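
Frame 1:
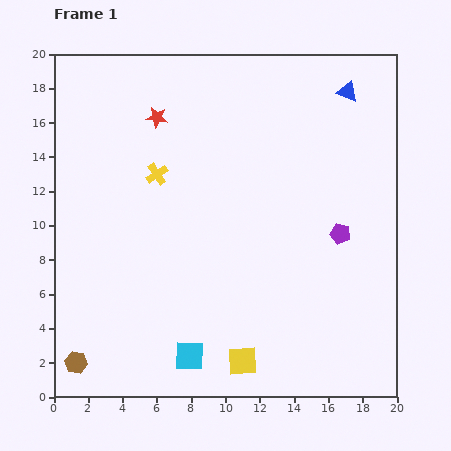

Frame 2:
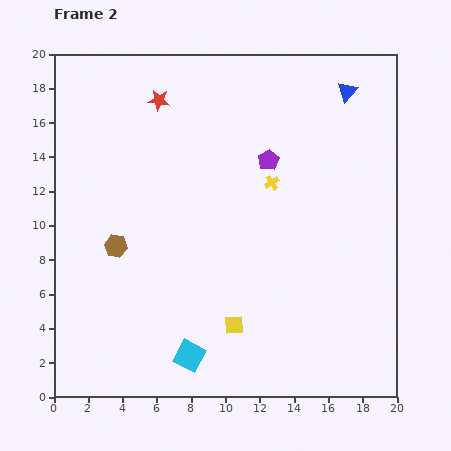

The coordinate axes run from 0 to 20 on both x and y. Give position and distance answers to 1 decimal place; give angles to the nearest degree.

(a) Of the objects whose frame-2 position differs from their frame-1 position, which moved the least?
the red star

(moved 1.0)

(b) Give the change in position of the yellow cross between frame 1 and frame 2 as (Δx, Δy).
(6.7, -0.5)

The yellow cross was at (6.0, 13.0) in frame 1 and (12.7, 12.5) in frame 2.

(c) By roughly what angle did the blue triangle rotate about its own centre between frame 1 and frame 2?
51° clockwise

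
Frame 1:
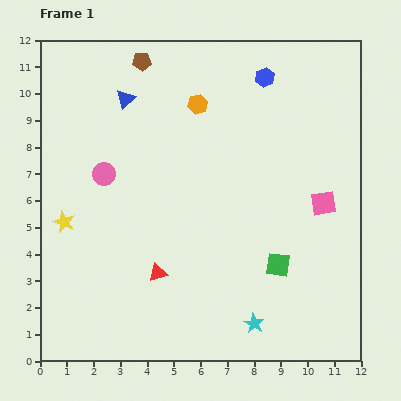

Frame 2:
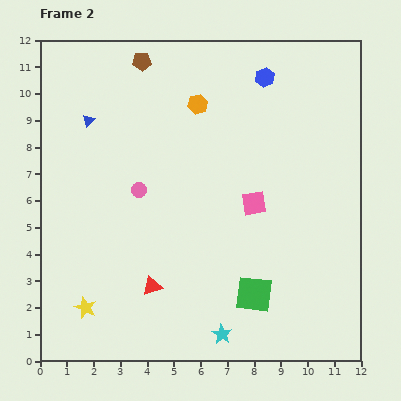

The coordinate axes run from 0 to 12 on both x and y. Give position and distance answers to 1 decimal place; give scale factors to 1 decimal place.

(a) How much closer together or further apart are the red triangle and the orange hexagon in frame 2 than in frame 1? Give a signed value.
+0.5

Distance in frame 1: 6.5. Distance in frame 2: 7.0.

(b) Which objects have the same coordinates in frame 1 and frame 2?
the brown pentagon, the orange hexagon, the blue hexagon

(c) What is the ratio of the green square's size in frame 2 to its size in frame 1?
1.5×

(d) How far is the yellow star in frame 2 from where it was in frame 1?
3.3

The yellow star moved from (0.9, 5.2) to (1.7, 2.0), a distance of √(0.8² + 3.2²) ≈ 3.3.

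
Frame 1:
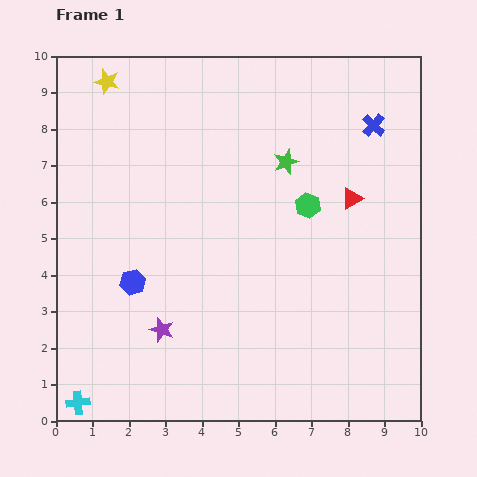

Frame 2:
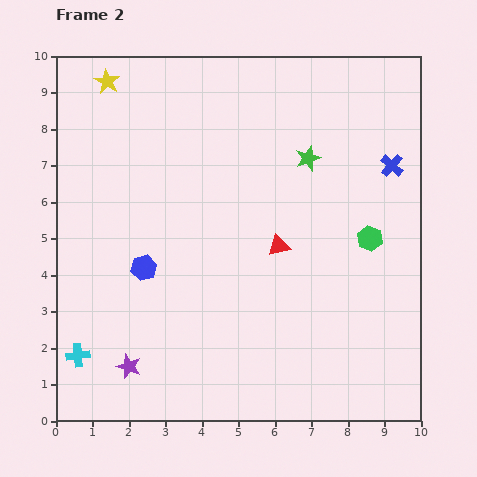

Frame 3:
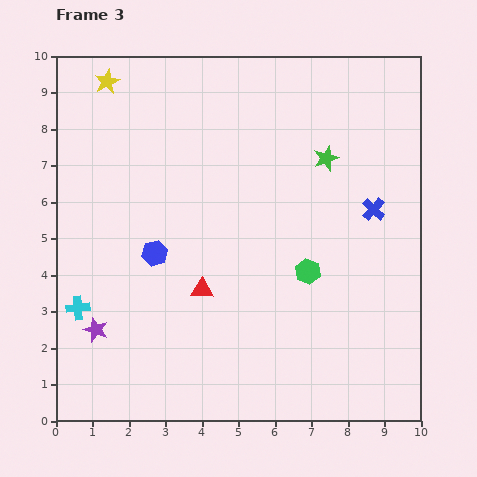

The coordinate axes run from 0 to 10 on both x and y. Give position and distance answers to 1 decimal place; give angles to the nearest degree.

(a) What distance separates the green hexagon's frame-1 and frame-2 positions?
1.9

The green hexagon moved from (6.9, 5.9) to (8.6, 5.0), a distance of √(1.7² + 0.9²) ≈ 1.9.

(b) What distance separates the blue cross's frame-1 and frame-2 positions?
1.2

The blue cross moved from (8.7, 8.1) to (9.2, 7.0), a distance of √(0.5² + 1.1²) ≈ 1.2.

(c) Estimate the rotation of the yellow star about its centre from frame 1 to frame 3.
31° clockwise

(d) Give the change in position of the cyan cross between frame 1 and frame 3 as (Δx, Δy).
(0.0, 2.6)

The cyan cross was at (0.6, 0.5) in frame 1 and (0.6, 3.1) in frame 3.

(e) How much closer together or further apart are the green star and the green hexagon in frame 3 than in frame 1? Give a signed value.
+1.8

Distance in frame 1: 1.3. Distance in frame 3: 3.1.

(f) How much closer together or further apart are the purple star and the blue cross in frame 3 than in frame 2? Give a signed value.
-0.8

Distance in frame 2: 9.1. Distance in frame 3: 8.3.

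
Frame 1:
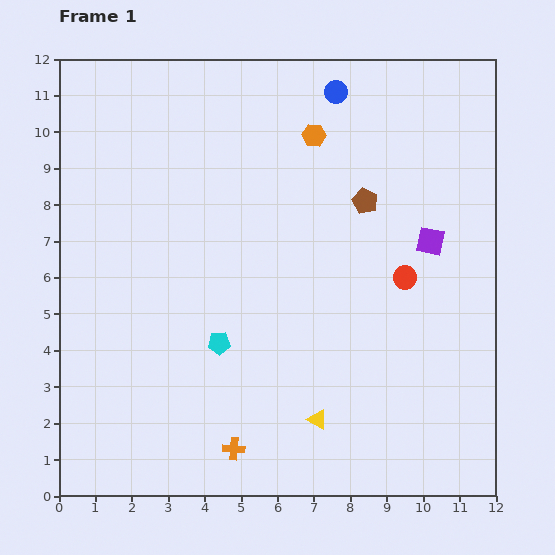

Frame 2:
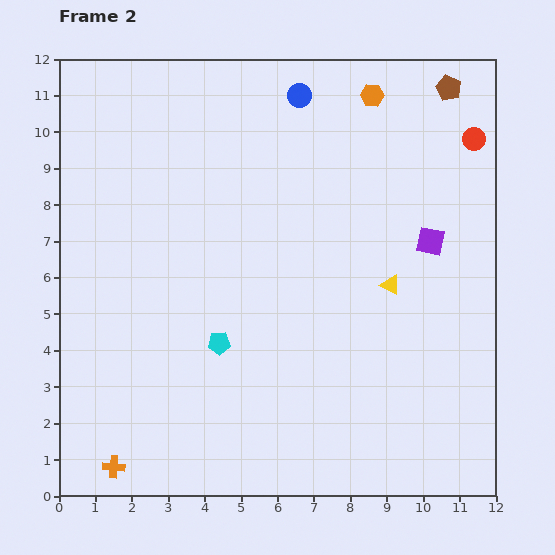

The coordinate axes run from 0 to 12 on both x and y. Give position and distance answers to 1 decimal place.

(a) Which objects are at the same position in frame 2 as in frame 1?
the purple square, the cyan pentagon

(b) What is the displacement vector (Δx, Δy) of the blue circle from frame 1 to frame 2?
(-1.0, -0.1)

The blue circle was at (7.6, 11.1) in frame 1 and (6.6, 11.0) in frame 2.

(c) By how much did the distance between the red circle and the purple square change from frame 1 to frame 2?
+1.8

Distance in frame 1: 1.2. Distance in frame 2: 3.0.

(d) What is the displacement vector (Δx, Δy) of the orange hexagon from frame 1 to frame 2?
(1.6, 1.1)

The orange hexagon was at (7.0, 9.9) in frame 1 and (8.6, 11.0) in frame 2.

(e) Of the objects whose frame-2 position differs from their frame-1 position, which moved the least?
the blue circle

(moved 1.0)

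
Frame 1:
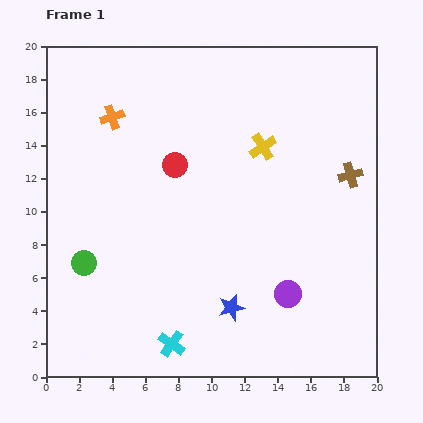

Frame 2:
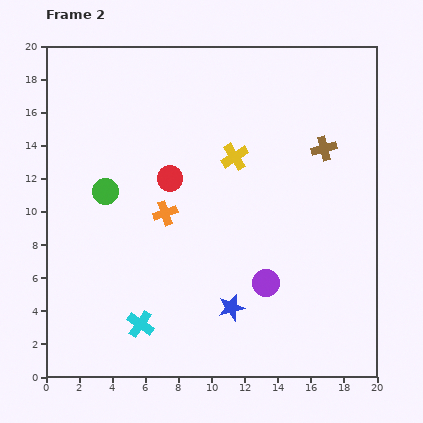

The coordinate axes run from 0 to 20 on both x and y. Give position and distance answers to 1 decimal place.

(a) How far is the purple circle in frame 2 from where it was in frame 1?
1.5

The purple circle moved from (14.6, 5.0) to (13.3, 5.7), a distance of √(1.3² + 0.7²) ≈ 1.5.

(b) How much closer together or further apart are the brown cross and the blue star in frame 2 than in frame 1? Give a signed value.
+0.3

Distance in frame 1: 10.8. Distance in frame 2: 11.1.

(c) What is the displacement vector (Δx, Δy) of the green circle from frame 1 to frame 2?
(1.3, 4.3)

The green circle was at (2.3, 6.9) in frame 1 and (3.6, 11.2) in frame 2.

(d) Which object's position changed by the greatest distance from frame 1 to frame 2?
the orange cross

(moved 6.6; next 4.5)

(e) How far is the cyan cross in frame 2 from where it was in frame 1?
2.2

The cyan cross moved from (7.6, 2.0) to (5.7, 3.2), a distance of √(1.9² + 1.2²) ≈ 2.2.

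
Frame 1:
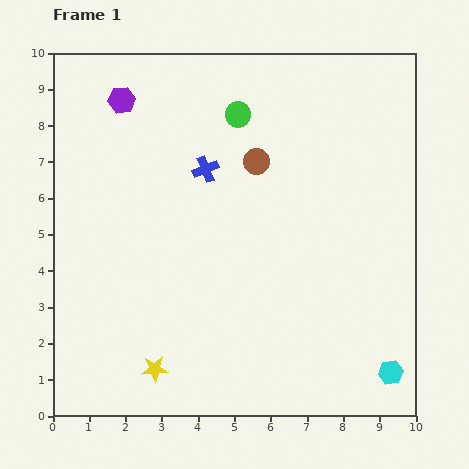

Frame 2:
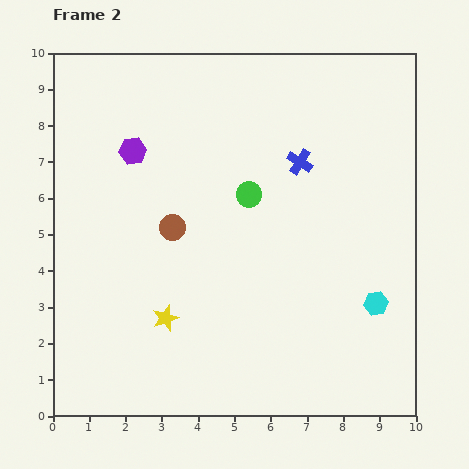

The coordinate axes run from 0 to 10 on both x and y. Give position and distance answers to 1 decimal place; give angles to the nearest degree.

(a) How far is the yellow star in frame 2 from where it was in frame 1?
1.4

The yellow star moved from (2.8, 1.3) to (3.1, 2.7), a distance of √(0.3² + 1.4²) ≈ 1.4.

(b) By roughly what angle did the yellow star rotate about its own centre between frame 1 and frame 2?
17° counter-clockwise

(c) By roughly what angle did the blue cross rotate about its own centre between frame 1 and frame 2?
36° counter-clockwise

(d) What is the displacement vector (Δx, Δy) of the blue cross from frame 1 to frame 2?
(2.6, 0.2)

The blue cross was at (4.2, 6.8) in frame 1 and (6.8, 7.0) in frame 2.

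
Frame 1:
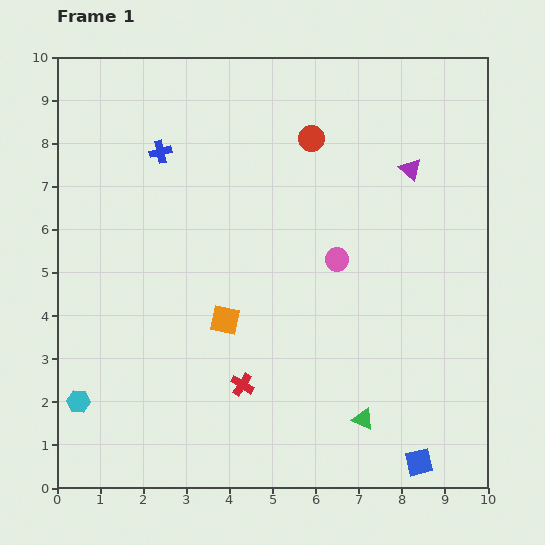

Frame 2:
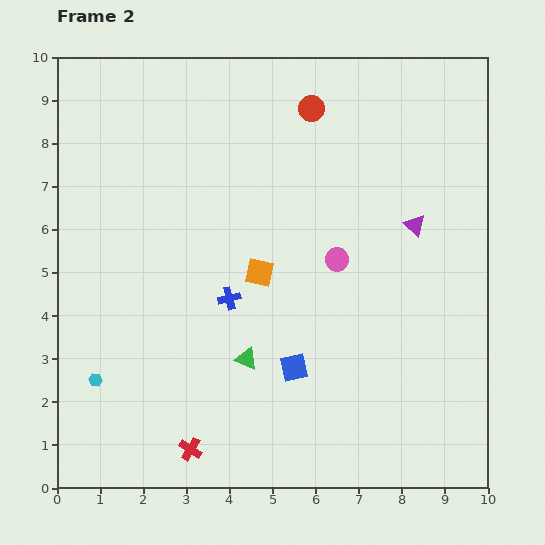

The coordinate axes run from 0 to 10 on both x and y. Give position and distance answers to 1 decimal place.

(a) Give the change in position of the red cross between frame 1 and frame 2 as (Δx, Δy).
(-1.2, -1.5)

The red cross was at (4.3, 2.4) in frame 1 and (3.1, 0.9) in frame 2.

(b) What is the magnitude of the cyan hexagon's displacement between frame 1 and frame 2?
0.6

The cyan hexagon moved from (0.5, 2.0) to (0.9, 2.5), a distance of √(0.4² + 0.5²) ≈ 0.6.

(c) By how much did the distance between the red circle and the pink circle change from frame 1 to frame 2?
+0.7

Distance in frame 1: 2.9. Distance in frame 2: 3.6.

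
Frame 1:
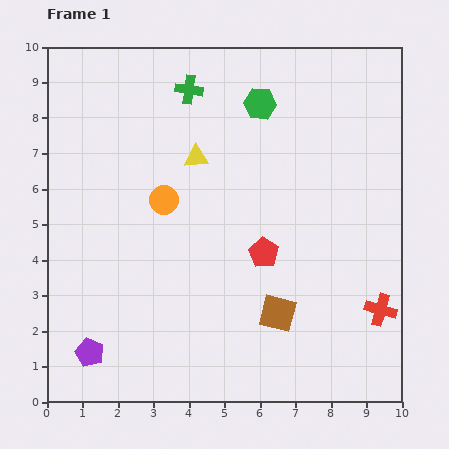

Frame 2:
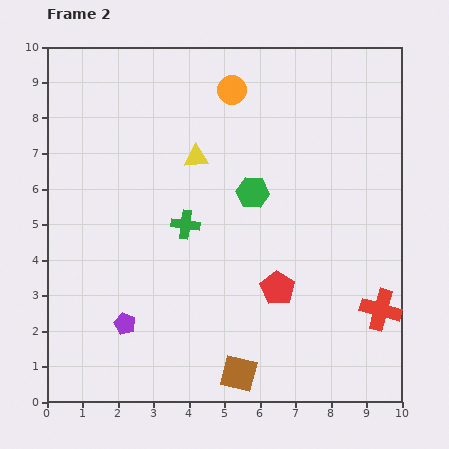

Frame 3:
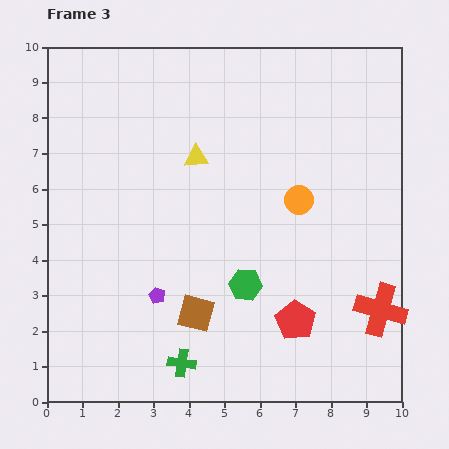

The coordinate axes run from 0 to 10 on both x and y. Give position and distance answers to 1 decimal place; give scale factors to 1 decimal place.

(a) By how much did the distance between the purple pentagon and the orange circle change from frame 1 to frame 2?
+2.4

Distance in frame 1: 4.8. Distance in frame 2: 7.2.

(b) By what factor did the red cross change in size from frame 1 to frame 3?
1.7×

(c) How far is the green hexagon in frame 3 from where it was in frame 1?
5.1

The green hexagon moved from (6.0, 8.4) to (5.6, 3.3), a distance of √(0.4² + 5.1²) ≈ 5.1.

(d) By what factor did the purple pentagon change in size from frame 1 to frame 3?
0.6×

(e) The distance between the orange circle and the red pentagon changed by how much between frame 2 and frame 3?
-2.3

Distance in frame 2: 5.7. Distance in frame 3: 3.4.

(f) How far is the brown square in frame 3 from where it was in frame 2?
2.1

The brown square moved from (5.4, 0.8) to (4.2, 2.5), a distance of √(1.2² + 1.7²) ≈ 2.1.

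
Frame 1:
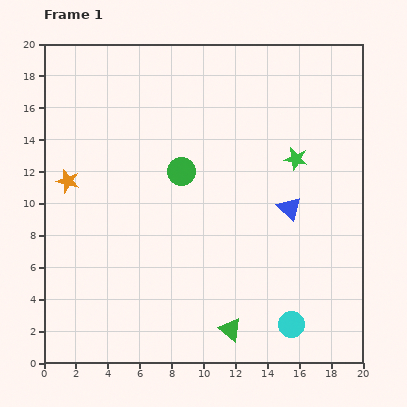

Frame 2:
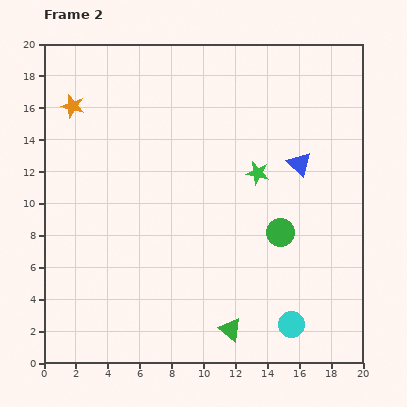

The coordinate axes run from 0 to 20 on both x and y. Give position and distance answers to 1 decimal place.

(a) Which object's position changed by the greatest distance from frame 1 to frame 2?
the green circle

(moved 7.3; next 4.7)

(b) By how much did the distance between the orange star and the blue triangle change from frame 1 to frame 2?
+0.6

Distance in frame 1: 14.0. Distance in frame 2: 14.6.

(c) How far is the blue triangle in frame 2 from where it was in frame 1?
2.9

The blue triangle moved from (15.4, 9.7) to (16.0, 12.5), a distance of √(0.6² + 2.8²) ≈ 2.9.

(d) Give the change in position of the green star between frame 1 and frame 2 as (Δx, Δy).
(-2.4, -0.9)

The green star was at (15.8, 12.8) in frame 1 and (13.4, 11.9) in frame 2.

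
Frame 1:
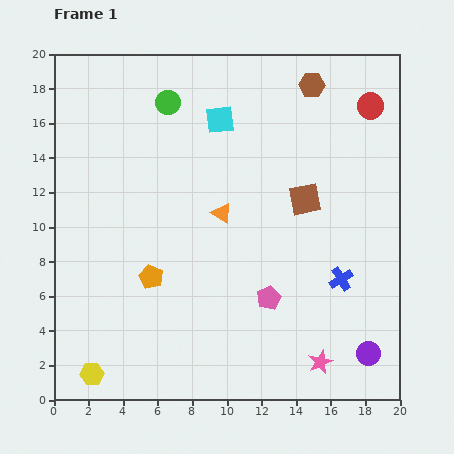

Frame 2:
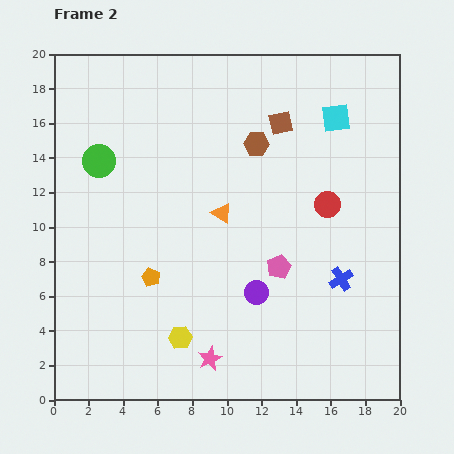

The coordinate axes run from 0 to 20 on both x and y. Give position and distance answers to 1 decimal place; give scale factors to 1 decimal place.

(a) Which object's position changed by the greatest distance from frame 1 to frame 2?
the purple circle

(moved 7.4; next 6.7)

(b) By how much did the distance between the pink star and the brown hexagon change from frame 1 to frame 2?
-3.3

Distance in frame 1: 16.0. Distance in frame 2: 12.7.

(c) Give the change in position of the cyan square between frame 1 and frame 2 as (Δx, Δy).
(6.7, 0.1)

The cyan square was at (9.6, 16.2) in frame 1 and (16.3, 16.3) in frame 2.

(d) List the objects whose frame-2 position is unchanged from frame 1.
the orange pentagon, the blue cross, the orange triangle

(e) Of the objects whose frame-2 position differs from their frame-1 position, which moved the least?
the pink pentagon

(moved 1.9)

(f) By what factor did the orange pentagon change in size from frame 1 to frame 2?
0.8×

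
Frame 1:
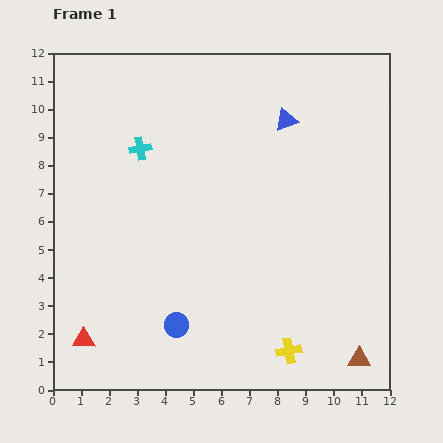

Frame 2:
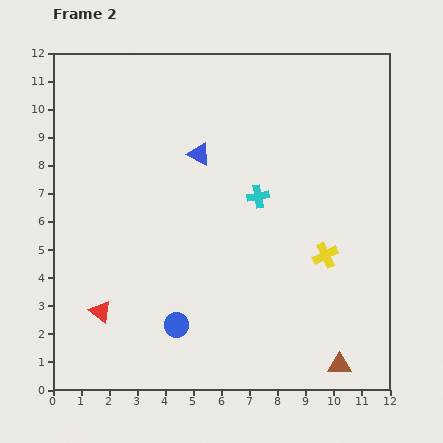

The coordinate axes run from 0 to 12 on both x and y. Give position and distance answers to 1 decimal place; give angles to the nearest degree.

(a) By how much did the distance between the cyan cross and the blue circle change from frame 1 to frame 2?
-1.0

Distance in frame 1: 6.4. Distance in frame 2: 5.4.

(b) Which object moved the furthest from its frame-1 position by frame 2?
the cyan cross

(moved 4.5; next 3.6)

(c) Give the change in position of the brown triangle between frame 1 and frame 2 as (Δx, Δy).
(-0.7, -0.2)

The brown triangle was at (10.9, 1.1) in frame 1 and (10.2, 0.9) in frame 2.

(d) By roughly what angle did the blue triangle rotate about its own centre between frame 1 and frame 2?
48° clockwise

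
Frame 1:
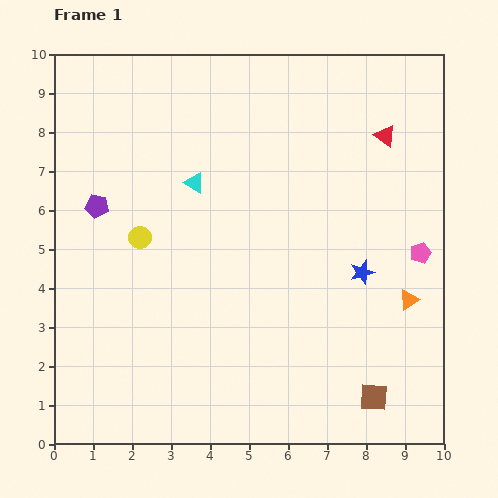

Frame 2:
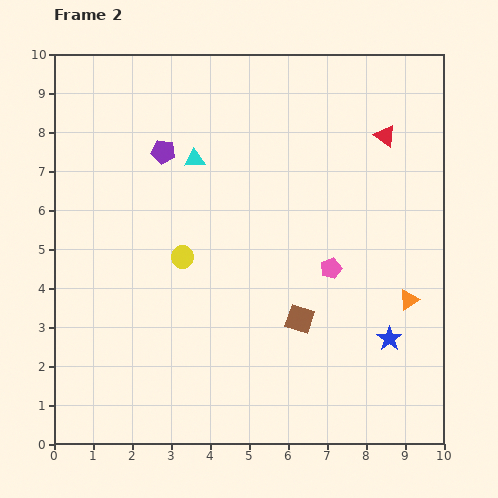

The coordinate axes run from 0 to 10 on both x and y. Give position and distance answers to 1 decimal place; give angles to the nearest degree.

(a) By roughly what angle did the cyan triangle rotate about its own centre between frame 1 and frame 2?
32° counter-clockwise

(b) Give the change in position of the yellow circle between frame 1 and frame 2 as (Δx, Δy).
(1.1, -0.5)

The yellow circle was at (2.2, 5.3) in frame 1 and (3.3, 4.8) in frame 2.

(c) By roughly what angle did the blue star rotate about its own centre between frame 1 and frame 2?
19° counter-clockwise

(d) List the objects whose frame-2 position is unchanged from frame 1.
the red triangle, the orange triangle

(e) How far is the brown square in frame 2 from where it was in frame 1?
2.8

The brown square moved from (8.2, 1.2) to (6.3, 3.2), a distance of √(1.9² + 2.0²) ≈ 2.8.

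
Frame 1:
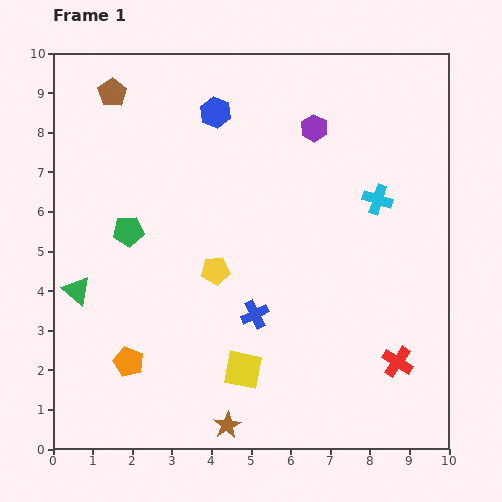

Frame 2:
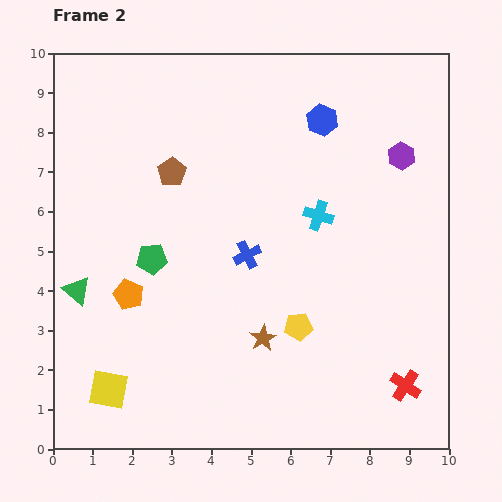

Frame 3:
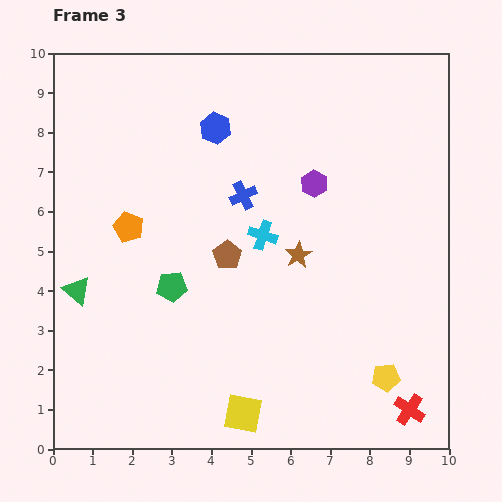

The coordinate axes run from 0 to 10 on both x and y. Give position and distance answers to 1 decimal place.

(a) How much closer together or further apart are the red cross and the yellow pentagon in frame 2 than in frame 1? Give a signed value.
-2.0

Distance in frame 1: 5.1. Distance in frame 2: 3.1.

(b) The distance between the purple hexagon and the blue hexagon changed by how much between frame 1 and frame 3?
+0.4

Distance in frame 1: 2.5. Distance in frame 3: 2.9.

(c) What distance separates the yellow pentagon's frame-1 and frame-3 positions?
5.1

The yellow pentagon moved from (4.1, 4.5) to (8.4, 1.8), a distance of √(4.3² + 2.7²) ≈ 5.1.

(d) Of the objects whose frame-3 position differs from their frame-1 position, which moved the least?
the blue hexagon

(moved 0.4)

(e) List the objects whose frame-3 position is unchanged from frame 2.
the green triangle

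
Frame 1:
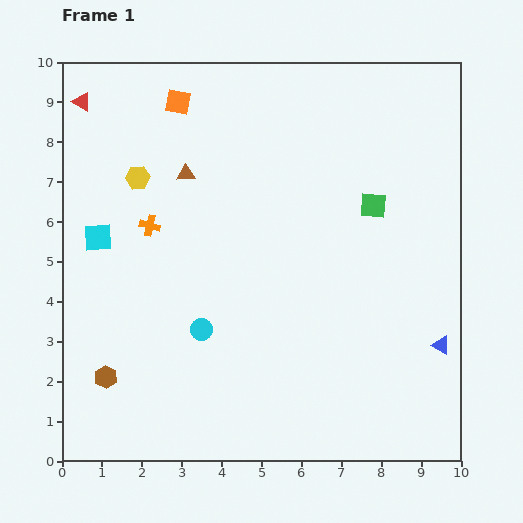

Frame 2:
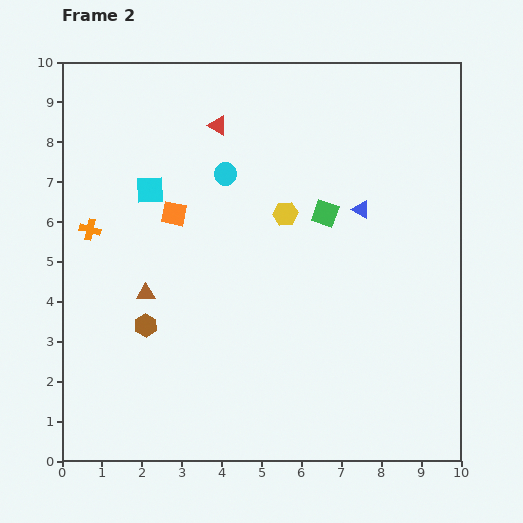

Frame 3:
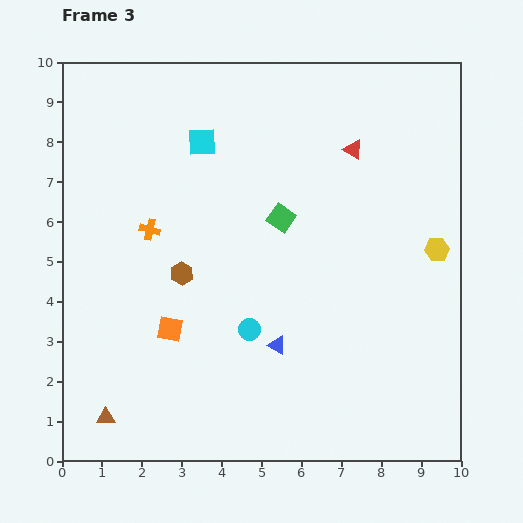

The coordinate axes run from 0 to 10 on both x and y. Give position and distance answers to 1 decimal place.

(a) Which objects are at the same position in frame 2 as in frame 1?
none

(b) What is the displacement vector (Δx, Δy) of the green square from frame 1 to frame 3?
(-2.3, -0.3)

The green square was at (7.8, 6.4) in frame 1 and (5.5, 6.1) in frame 3.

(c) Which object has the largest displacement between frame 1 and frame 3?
the yellow hexagon

(moved 7.7; next 6.9)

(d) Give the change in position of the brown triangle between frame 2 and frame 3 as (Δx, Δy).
(-1.0, -3.1)

The brown triangle was at (2.1, 4.2) in frame 2 and (1.1, 1.1) in frame 3.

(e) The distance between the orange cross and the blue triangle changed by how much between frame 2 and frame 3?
-2.5

Distance in frame 2: 6.8. Distance in frame 3: 4.3.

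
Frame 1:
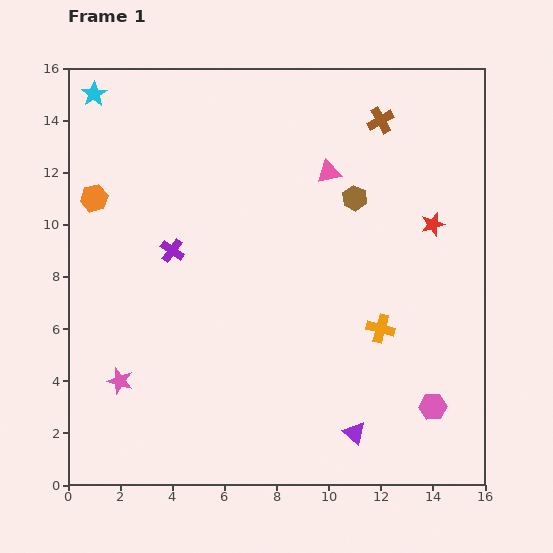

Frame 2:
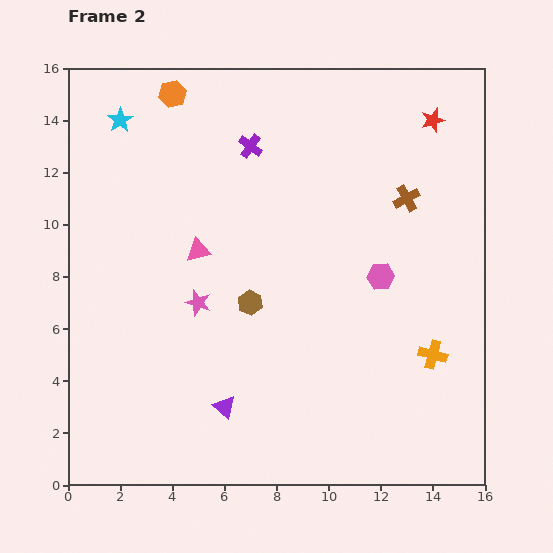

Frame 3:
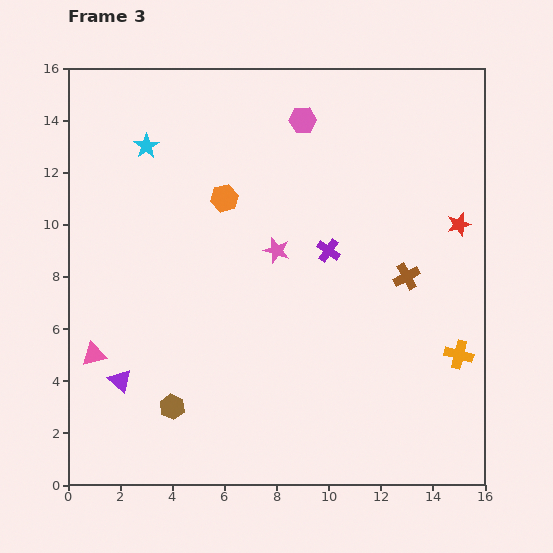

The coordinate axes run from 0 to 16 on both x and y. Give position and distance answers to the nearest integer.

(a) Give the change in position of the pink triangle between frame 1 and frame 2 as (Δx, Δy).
(-5, -3)

The pink triangle was at (10, 12) in frame 1 and (5, 9) in frame 2.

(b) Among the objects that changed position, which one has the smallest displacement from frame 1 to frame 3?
the red star

(moved 1)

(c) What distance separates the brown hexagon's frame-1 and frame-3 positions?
11

The brown hexagon moved from (11, 11) to (4, 3), a distance of √(7² + 8²) ≈ 11.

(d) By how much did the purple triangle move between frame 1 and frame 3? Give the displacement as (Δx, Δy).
(-9, 2)

The purple triangle was at (11, 2) in frame 1 and (2, 4) in frame 3.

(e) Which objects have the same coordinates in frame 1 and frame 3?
none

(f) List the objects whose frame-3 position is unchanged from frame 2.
none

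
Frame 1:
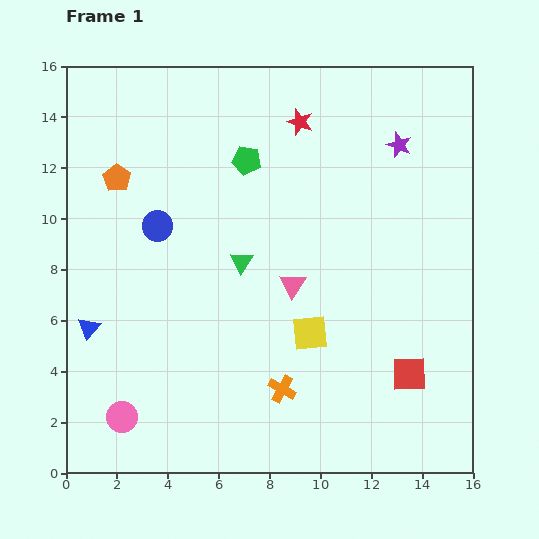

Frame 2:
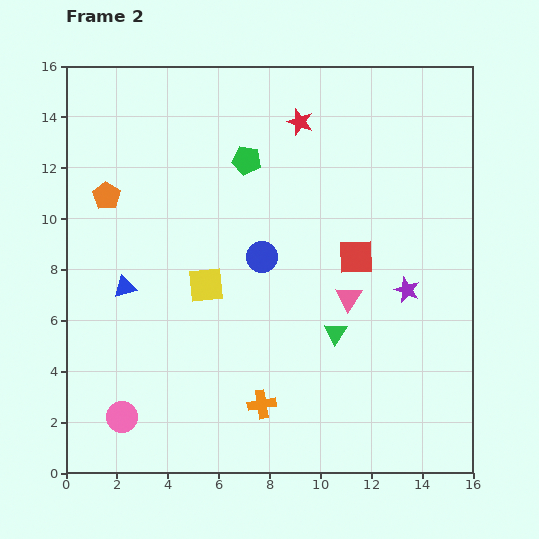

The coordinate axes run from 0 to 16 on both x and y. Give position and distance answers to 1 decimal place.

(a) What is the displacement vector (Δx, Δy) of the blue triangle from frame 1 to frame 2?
(1.4, 1.6)

The blue triangle was at (0.9, 5.7) in frame 1 and (2.3, 7.3) in frame 2.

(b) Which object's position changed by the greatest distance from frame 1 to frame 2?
the purple star

(moved 5.7; next 5.1)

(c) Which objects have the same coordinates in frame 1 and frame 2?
the red star, the green pentagon, the pink circle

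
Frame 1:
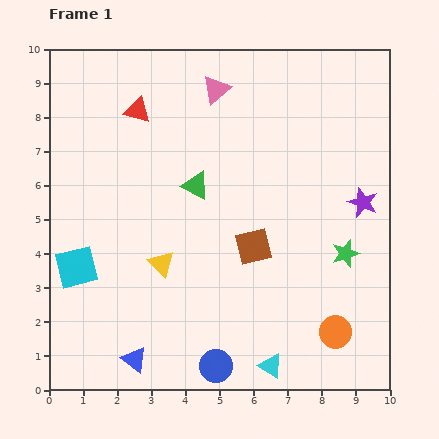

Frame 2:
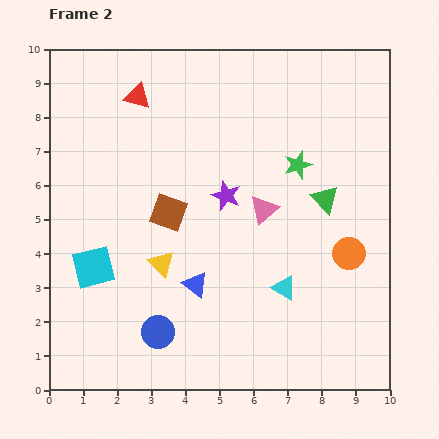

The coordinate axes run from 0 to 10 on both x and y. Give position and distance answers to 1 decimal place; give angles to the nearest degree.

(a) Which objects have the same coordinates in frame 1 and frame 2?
the yellow triangle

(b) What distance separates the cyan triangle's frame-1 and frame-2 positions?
2.3

The cyan triangle moved from (6.5, 0.7) to (6.9, 3.0), a distance of √(0.4² + 2.3²) ≈ 2.3.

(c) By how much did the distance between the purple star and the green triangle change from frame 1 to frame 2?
-2.0

Distance in frame 1: 4.9. Distance in frame 2: 2.9.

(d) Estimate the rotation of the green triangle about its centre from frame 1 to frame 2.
18° clockwise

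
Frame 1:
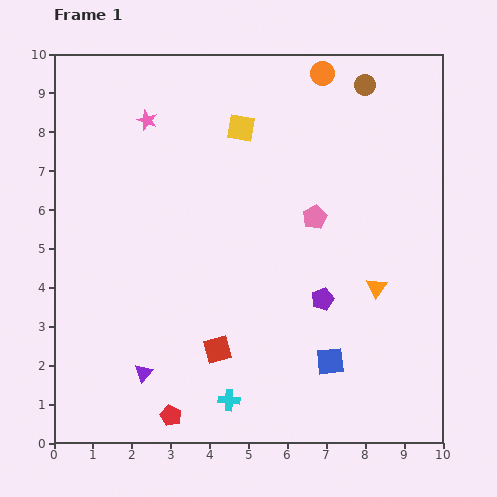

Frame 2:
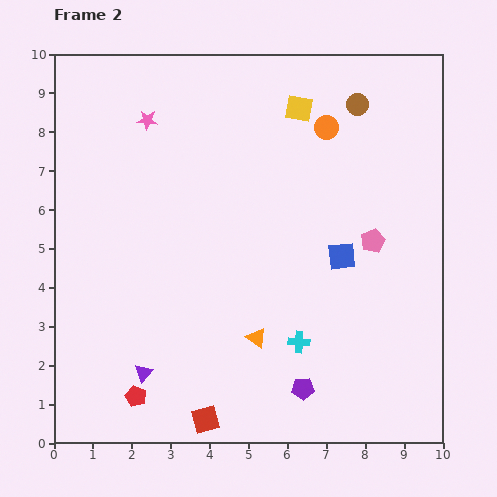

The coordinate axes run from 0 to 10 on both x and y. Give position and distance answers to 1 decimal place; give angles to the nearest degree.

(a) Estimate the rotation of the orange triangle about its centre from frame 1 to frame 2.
29° counter-clockwise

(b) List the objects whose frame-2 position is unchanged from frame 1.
the purple triangle, the pink star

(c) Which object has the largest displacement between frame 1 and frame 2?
the orange triangle

(moved 3.4; next 2.7)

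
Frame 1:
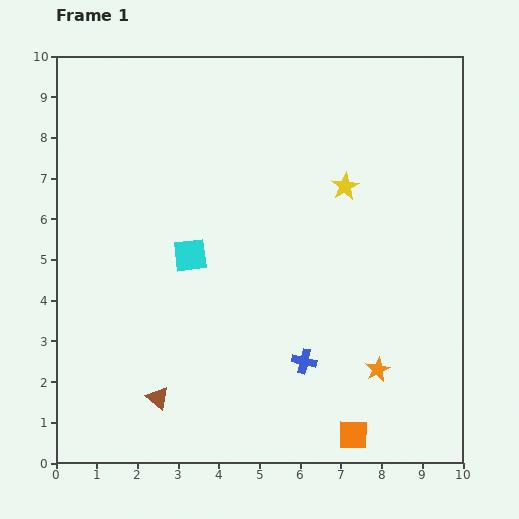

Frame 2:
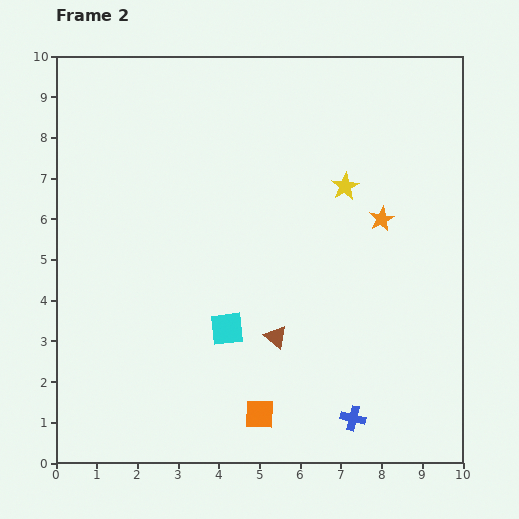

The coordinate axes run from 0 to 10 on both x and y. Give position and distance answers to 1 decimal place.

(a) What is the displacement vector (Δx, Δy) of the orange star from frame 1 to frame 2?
(0.1, 3.7)

The orange star was at (7.9, 2.3) in frame 1 and (8.0, 6.0) in frame 2.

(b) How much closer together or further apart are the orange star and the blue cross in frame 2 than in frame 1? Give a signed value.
+3.1

Distance in frame 1: 1.8. Distance in frame 2: 4.9.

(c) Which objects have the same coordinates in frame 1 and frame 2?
the yellow star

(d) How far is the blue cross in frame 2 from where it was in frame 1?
1.8

The blue cross moved from (6.1, 2.5) to (7.3, 1.1), a distance of √(1.2² + 1.4²) ≈ 1.8.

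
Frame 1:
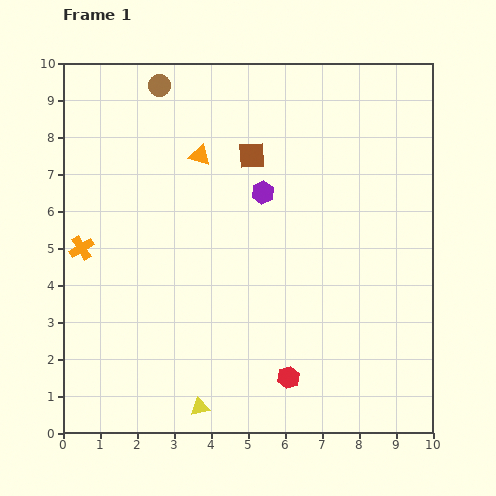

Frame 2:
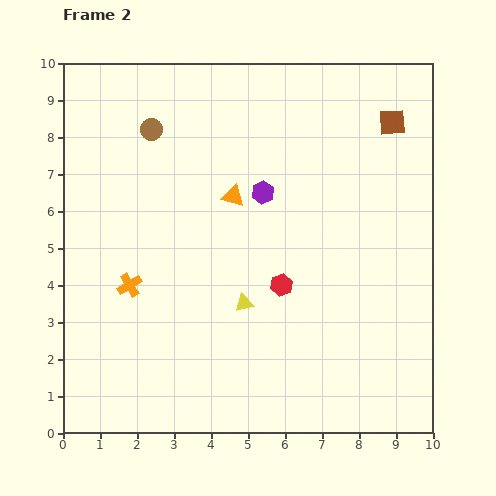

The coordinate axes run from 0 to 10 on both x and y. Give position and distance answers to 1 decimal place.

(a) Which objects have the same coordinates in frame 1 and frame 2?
the purple hexagon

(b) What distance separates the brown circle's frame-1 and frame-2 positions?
1.2

The brown circle moved from (2.6, 9.4) to (2.4, 8.2), a distance of √(0.2² + 1.2²) ≈ 1.2.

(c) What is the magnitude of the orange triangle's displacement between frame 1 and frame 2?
1.4

The orange triangle moved from (3.7, 7.5) to (4.6, 6.4), a distance of √(0.9² + 1.1²) ≈ 1.4.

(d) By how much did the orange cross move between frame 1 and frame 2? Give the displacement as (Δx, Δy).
(1.3, -1.0)

The orange cross was at (0.5, 5.0) in frame 1 and (1.8, 4.0) in frame 2.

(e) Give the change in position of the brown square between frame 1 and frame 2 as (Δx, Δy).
(3.8, 0.9)

The brown square was at (5.1, 7.5) in frame 1 and (8.9, 8.4) in frame 2.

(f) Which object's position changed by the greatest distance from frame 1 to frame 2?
the brown square

(moved 3.9; next 3.0)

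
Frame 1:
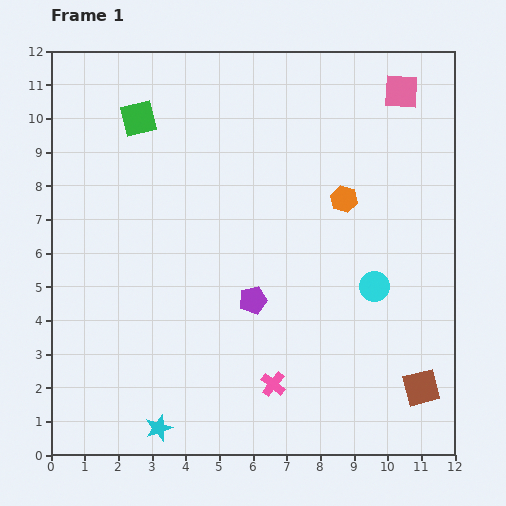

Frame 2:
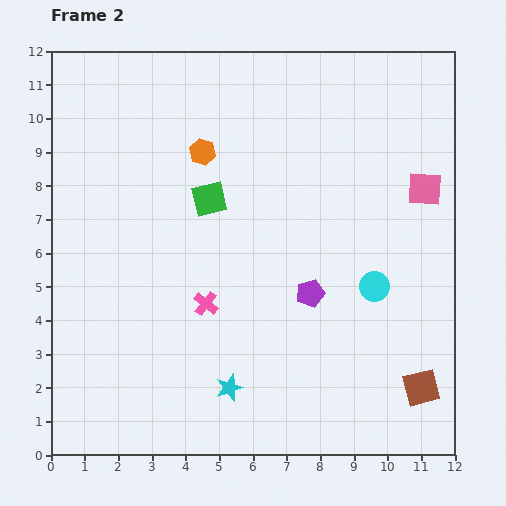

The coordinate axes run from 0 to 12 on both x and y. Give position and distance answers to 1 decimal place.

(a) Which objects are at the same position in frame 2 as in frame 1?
the cyan circle, the brown square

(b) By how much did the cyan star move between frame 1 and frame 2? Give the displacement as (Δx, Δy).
(2.1, 1.2)

The cyan star was at (3.2, 0.8) in frame 1 and (5.3, 2.0) in frame 2.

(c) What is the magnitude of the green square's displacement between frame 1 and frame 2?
3.2

The green square moved from (2.6, 10.0) to (4.7, 7.6), a distance of √(2.1² + 2.4²) ≈ 3.2.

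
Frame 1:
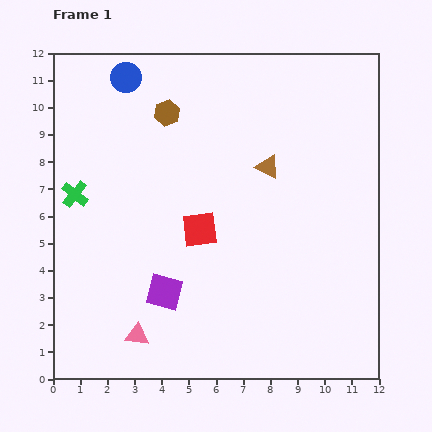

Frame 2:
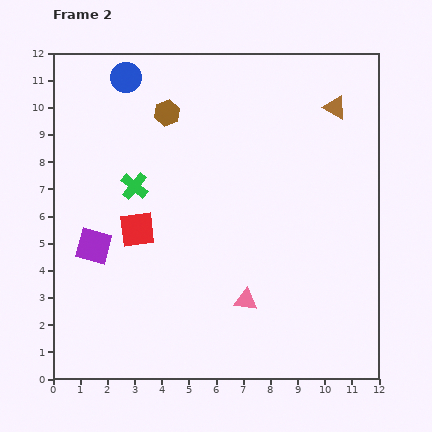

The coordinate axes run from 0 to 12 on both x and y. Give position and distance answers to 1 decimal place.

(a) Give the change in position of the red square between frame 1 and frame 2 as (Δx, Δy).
(-2.3, 0.0)

The red square was at (5.4, 5.5) in frame 1 and (3.1, 5.5) in frame 2.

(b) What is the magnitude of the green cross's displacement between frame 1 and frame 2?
2.2

The green cross moved from (0.8, 6.8) to (3.0, 7.1), a distance of √(2.2² + 0.3²) ≈ 2.2.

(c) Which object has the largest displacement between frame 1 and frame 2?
the pink triangle

(moved 4.2; next 3.3)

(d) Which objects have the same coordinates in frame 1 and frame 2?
the brown hexagon, the blue circle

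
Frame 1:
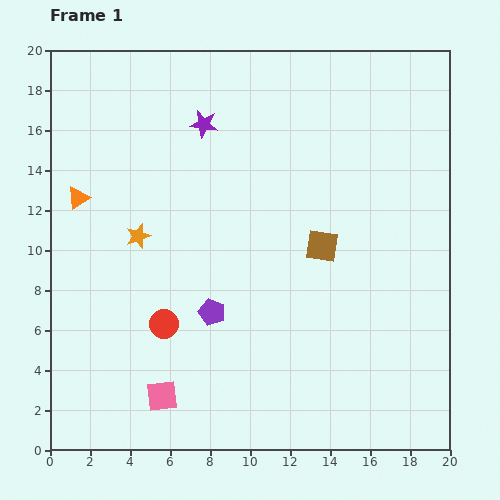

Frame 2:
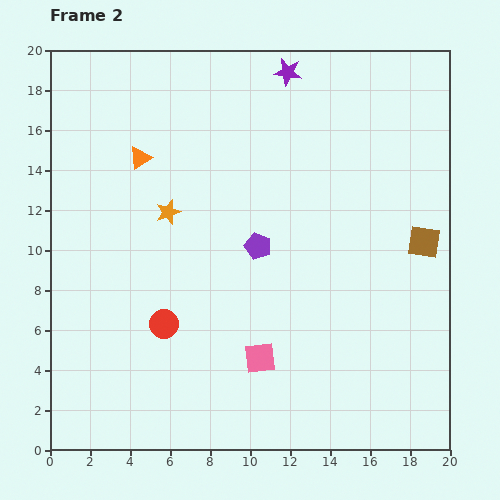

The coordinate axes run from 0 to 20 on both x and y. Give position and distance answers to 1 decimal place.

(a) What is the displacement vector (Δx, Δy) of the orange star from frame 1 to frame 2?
(1.5, 1.2)

The orange star was at (4.4, 10.7) in frame 1 and (5.9, 11.9) in frame 2.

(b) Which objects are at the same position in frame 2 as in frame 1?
the red circle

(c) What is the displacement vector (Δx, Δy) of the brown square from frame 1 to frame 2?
(5.1, 0.2)

The brown square was at (13.6, 10.2) in frame 1 and (18.7, 10.4) in frame 2.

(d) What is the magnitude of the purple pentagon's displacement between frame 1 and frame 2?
4.0

The purple pentagon moved from (8.1, 6.9) to (10.4, 10.2), a distance of √(2.3² + 3.3²) ≈ 4.0.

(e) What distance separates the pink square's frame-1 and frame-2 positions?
5.3

The pink square moved from (5.6, 2.7) to (10.5, 4.6), a distance of √(4.9² + 1.9²) ≈ 5.3.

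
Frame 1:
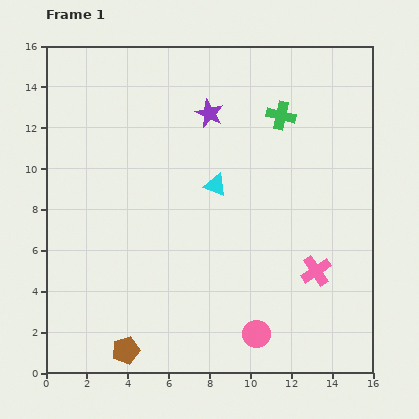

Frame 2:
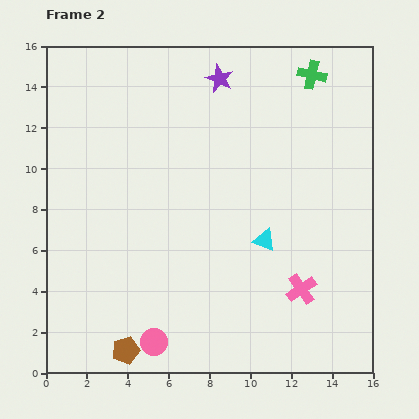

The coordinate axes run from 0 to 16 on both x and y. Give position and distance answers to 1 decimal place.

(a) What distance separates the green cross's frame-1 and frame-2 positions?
2.5

The green cross moved from (11.5, 12.6) to (13.0, 14.6), a distance of √(1.5² + 2.0²) ≈ 2.5.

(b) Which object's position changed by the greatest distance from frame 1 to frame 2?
the pink circle

(moved 5.0; next 3.6)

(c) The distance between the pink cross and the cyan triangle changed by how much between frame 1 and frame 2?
-3.5

Distance in frame 1: 6.5. Distance in frame 2: 3.0.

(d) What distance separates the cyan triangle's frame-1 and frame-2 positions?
3.6

The cyan triangle moved from (8.3, 9.2) to (10.7, 6.5), a distance of √(2.4² + 2.7²) ≈ 3.6.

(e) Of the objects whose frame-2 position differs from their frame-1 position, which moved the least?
the pink cross

(moved 1.1)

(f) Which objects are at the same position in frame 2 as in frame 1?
the brown pentagon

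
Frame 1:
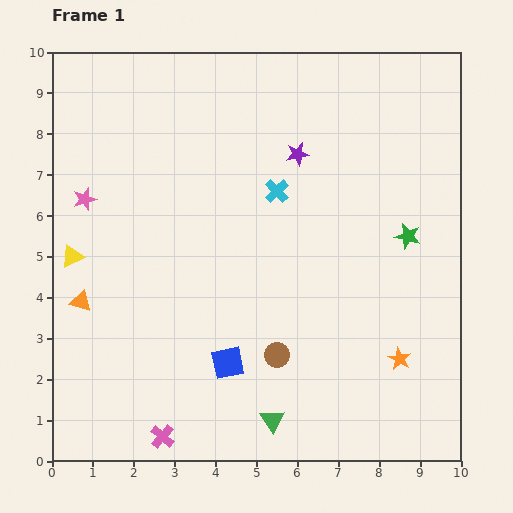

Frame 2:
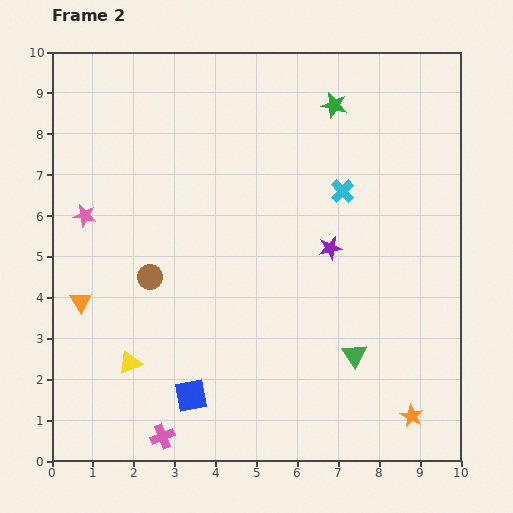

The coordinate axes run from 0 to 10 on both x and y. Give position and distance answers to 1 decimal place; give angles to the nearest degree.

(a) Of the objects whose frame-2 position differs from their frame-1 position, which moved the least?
the pink star

(moved 0.4)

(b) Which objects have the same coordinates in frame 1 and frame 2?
the pink cross, the orange triangle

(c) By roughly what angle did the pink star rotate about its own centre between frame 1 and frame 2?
28° clockwise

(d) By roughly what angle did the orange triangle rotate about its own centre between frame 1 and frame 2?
43° clockwise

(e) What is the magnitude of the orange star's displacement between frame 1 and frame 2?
1.4

The orange star moved from (8.5, 2.5) to (8.8, 1.1), a distance of √(0.3² + 1.4²) ≈ 1.4.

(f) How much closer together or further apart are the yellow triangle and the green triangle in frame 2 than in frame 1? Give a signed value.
-0.8

Distance in frame 1: 6.3. Distance in frame 2: 5.5.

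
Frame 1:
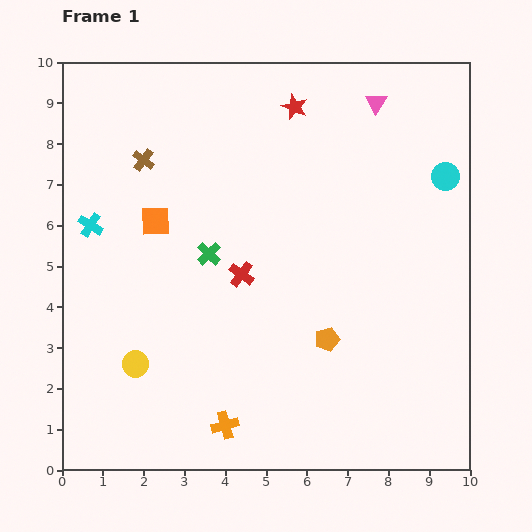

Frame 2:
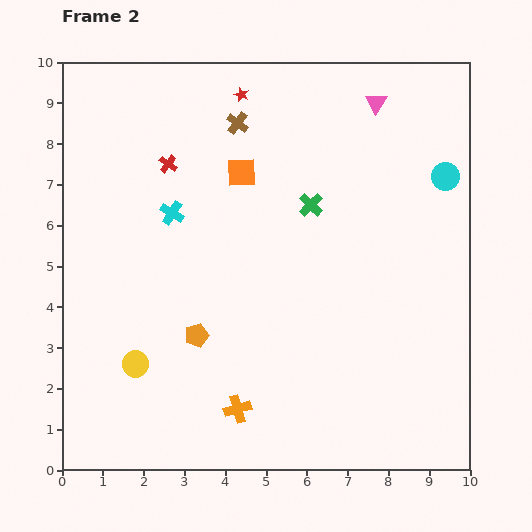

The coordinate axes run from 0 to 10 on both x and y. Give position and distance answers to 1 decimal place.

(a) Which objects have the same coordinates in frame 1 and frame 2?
the yellow circle, the pink triangle, the cyan circle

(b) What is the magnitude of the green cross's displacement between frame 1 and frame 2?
2.8

The green cross moved from (3.6, 5.3) to (6.1, 6.5), a distance of √(2.5² + 1.2²) ≈ 2.8.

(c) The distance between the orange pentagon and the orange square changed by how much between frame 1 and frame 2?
-1.0

Distance in frame 1: 5.1. Distance in frame 2: 4.1.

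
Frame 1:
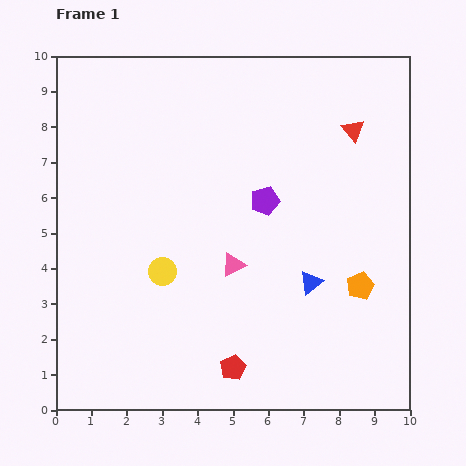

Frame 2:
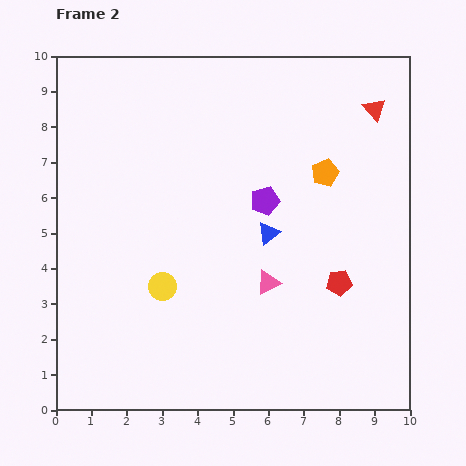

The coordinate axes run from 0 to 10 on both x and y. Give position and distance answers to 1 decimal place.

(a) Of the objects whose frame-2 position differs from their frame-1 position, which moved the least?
the yellow circle

(moved 0.4)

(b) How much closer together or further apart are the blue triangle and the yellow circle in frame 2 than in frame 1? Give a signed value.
-0.8

Distance in frame 1: 4.2. Distance in frame 2: 3.4.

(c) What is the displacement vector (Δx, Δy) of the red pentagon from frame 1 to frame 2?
(3.0, 2.4)

The red pentagon was at (5.0, 1.2) in frame 1 and (8.0, 3.6) in frame 2.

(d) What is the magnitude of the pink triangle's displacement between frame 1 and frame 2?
1.1

The pink triangle moved from (5.0, 4.1) to (6.0, 3.6), a distance of √(1.0² + 0.5²) ≈ 1.1.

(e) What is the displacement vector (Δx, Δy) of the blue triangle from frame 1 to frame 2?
(-1.2, 1.4)

The blue triangle was at (7.2, 3.6) in frame 1 and (6.0, 5.0) in frame 2.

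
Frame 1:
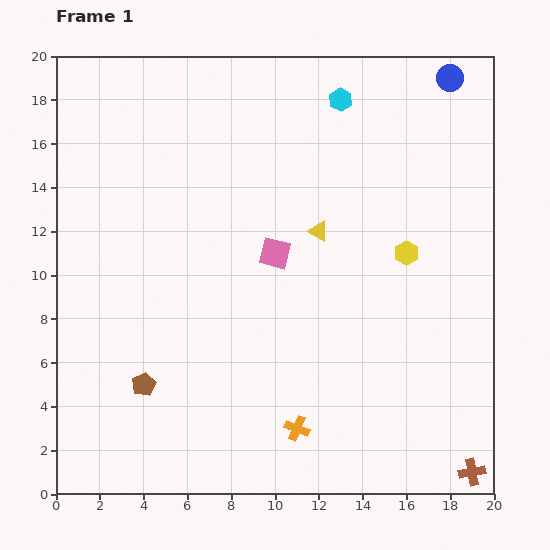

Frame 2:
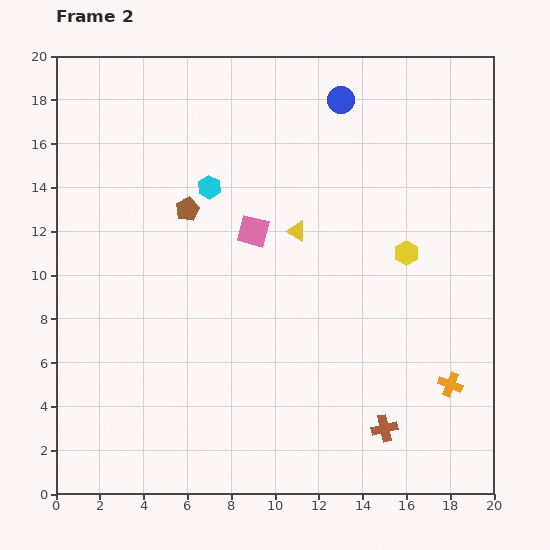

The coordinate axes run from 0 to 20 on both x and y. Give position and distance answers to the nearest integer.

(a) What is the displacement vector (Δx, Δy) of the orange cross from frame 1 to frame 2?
(7, 2)

The orange cross was at (11, 3) in frame 1 and (18, 5) in frame 2.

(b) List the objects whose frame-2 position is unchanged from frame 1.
the yellow hexagon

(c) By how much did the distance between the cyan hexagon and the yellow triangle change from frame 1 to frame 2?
-2

Distance in frame 1: 6. Distance in frame 2: 4.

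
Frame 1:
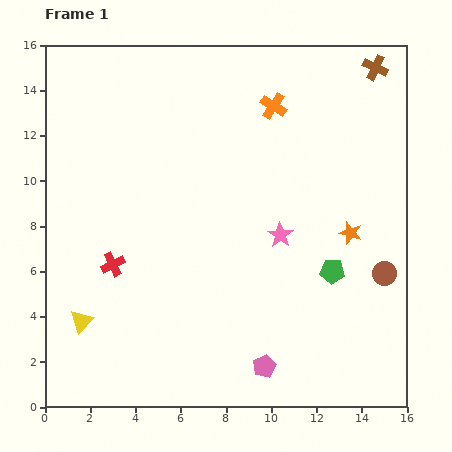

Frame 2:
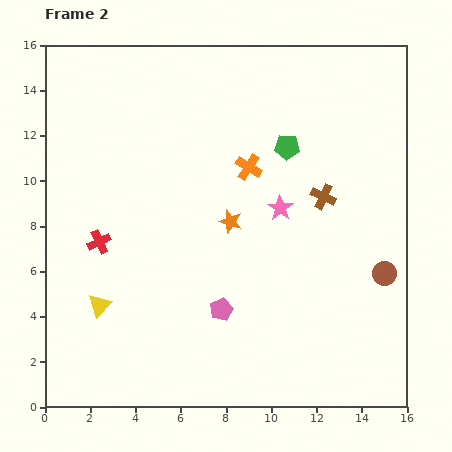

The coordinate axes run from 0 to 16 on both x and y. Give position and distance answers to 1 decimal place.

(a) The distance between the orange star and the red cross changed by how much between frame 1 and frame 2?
-4.7

Distance in frame 1: 10.6. Distance in frame 2: 5.9.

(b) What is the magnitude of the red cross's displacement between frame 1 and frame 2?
1.2

The red cross moved from (3.0, 6.3) to (2.4, 7.3), a distance of √(0.6² + 1.0²) ≈ 1.2.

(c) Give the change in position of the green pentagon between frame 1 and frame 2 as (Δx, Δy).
(-2.0, 5.5)

The green pentagon was at (12.7, 6.0) in frame 1 and (10.7, 11.5) in frame 2.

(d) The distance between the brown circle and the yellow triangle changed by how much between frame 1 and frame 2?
-0.9

Distance in frame 1: 13.6. Distance in frame 2: 12.7.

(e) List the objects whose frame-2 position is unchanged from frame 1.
the brown circle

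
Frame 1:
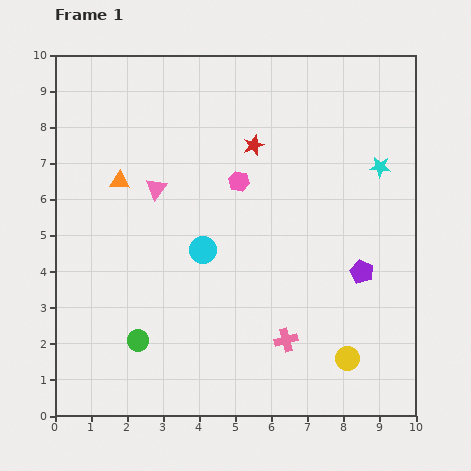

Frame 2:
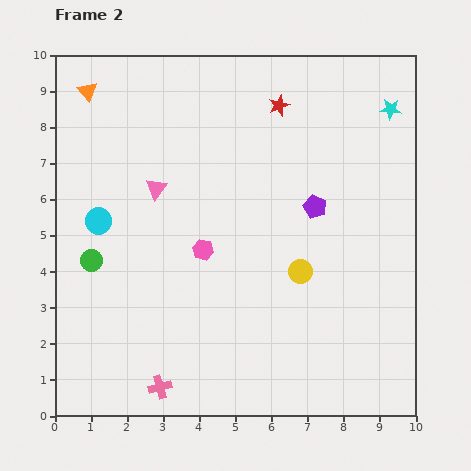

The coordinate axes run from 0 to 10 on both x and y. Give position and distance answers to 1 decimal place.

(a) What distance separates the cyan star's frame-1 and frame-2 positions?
1.6

The cyan star moved from (9.0, 6.9) to (9.3, 8.5), a distance of √(0.3² + 1.6²) ≈ 1.6.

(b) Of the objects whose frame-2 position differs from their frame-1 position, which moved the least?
the red star

(moved 1.3)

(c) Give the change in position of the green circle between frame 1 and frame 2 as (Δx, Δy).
(-1.3, 2.2)

The green circle was at (2.3, 2.1) in frame 1 and (1.0, 4.3) in frame 2.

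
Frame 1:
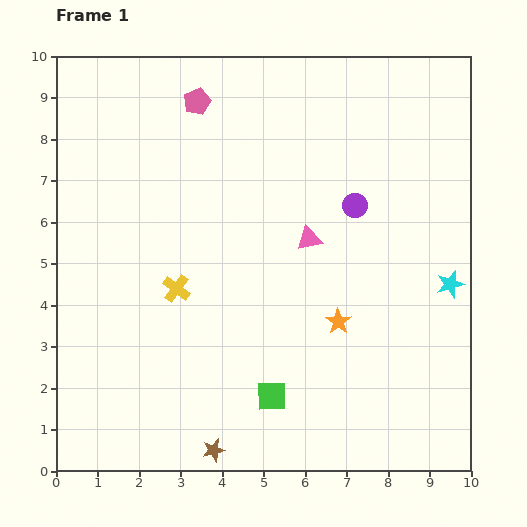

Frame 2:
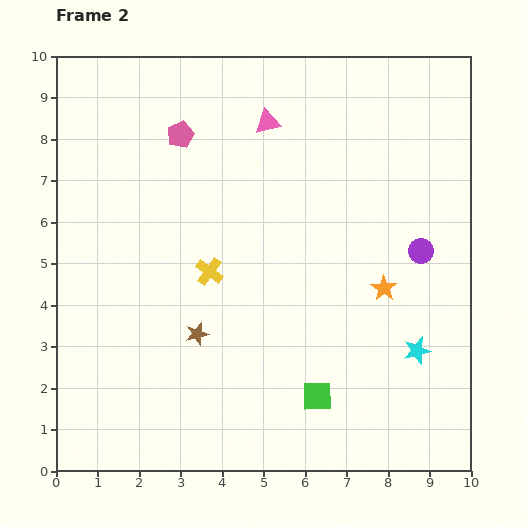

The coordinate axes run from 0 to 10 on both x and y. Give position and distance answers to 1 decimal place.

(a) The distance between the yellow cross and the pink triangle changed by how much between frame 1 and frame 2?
+0.5

Distance in frame 1: 3.4. Distance in frame 2: 3.9.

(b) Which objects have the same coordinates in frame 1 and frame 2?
none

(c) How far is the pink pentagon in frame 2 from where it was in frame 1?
0.9

The pink pentagon moved from (3.4, 8.9) to (3.0, 8.1), a distance of √(0.4² + 0.8²) ≈ 0.9.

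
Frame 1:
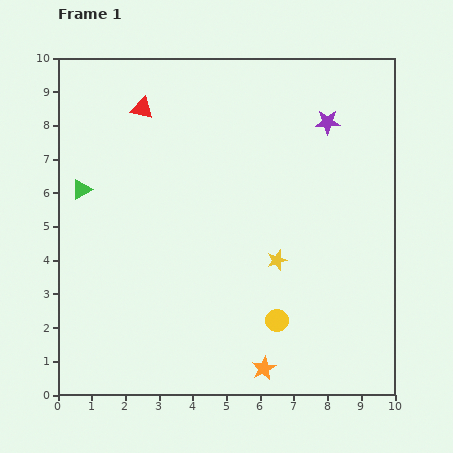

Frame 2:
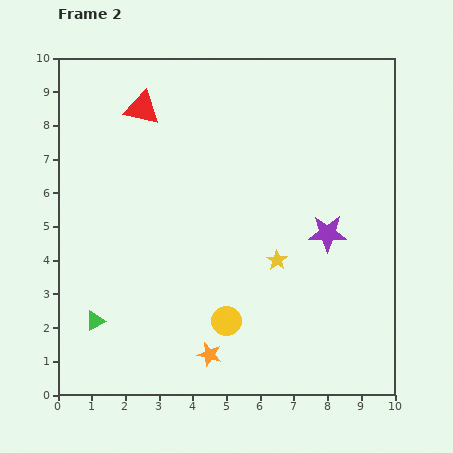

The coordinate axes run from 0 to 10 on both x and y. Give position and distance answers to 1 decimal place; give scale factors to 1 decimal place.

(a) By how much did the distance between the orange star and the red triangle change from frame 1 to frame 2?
-0.9

Distance in frame 1: 8.5. Distance in frame 2: 7.6.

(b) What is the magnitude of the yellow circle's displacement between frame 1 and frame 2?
1.5

The yellow circle moved from (6.5, 2.2) to (5.0, 2.2), a distance of √(1.5² + 0.0²) ≈ 1.5.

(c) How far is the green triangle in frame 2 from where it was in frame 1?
3.9

The green triangle moved from (0.7, 6.1) to (1.1, 2.2), a distance of √(0.4² + 3.9²) ≈ 3.9.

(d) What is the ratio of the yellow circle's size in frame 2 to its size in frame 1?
1.3×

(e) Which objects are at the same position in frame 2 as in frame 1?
the red triangle, the yellow star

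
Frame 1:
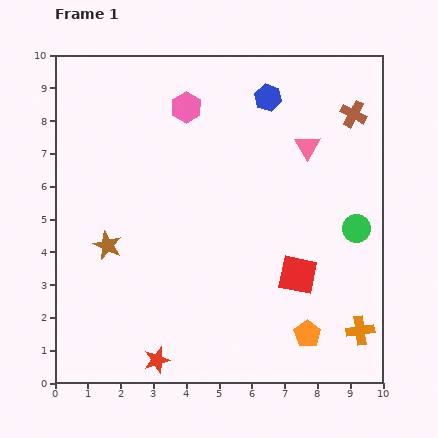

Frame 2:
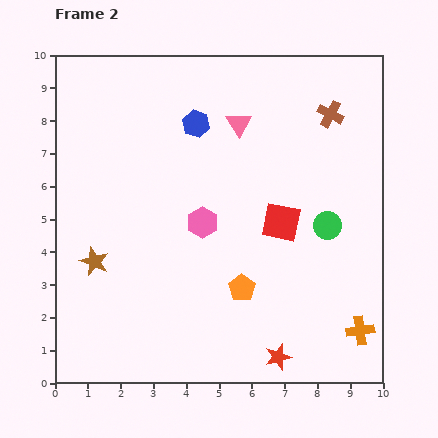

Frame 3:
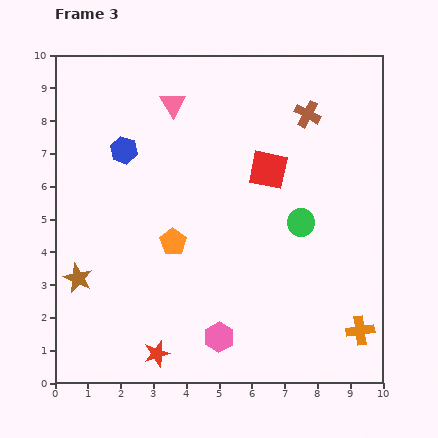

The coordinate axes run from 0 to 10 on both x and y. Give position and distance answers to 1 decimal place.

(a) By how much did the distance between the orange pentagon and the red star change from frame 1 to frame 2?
-2.3

Distance in frame 1: 4.7. Distance in frame 2: 2.4.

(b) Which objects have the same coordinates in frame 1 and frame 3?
the orange cross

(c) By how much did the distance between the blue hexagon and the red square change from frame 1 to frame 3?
-1.1

Distance in frame 1: 5.5. Distance in frame 3: 4.4.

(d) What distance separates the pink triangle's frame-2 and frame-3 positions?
2.1

The pink triangle moved from (5.6, 7.9) to (3.6, 8.5), a distance of √(2.0² + 0.6²) ≈ 2.1.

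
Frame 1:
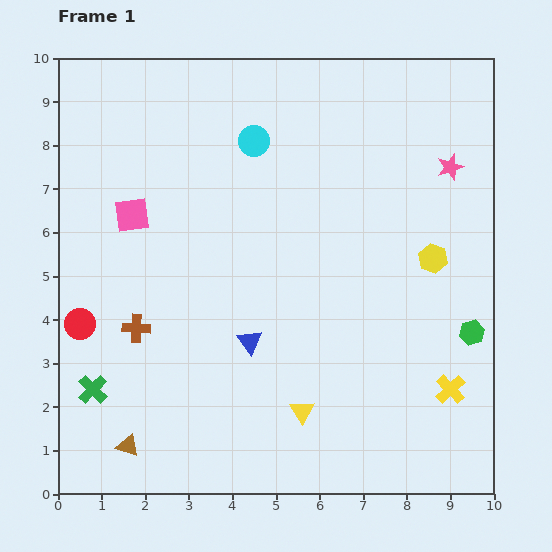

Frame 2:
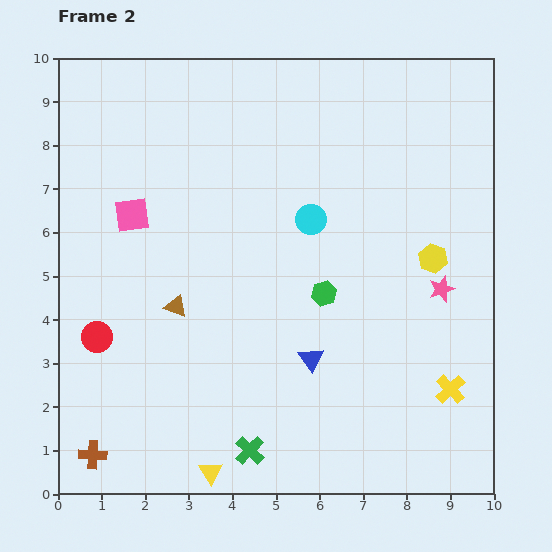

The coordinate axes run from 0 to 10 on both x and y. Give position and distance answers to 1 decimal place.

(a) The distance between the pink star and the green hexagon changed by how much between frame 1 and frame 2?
-1.1

Distance in frame 1: 3.8. Distance in frame 2: 2.7.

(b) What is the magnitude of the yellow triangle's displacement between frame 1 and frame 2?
2.5

The yellow triangle moved from (5.6, 1.9) to (3.5, 0.5), a distance of √(2.1² + 1.4²) ≈ 2.5.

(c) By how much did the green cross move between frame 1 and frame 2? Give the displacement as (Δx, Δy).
(3.6, -1.4)

The green cross was at (0.8, 2.4) in frame 1 and (4.4, 1.0) in frame 2.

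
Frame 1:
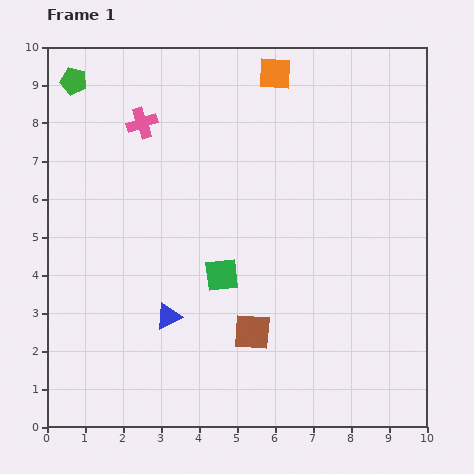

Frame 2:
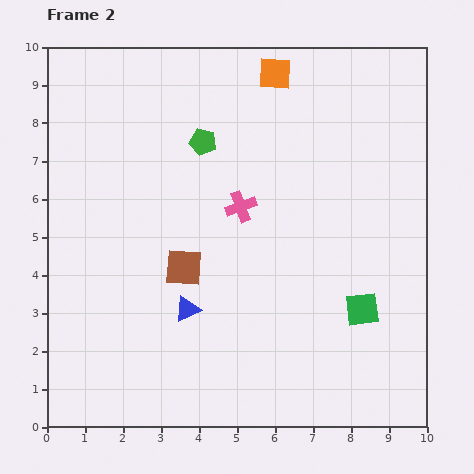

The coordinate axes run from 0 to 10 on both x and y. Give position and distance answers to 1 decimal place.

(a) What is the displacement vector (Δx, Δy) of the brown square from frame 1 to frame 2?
(-1.8, 1.7)

The brown square was at (5.4, 2.5) in frame 1 and (3.6, 4.2) in frame 2.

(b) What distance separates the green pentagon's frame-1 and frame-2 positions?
3.8

The green pentagon moved from (0.7, 9.1) to (4.1, 7.5), a distance of √(3.4² + 1.6²) ≈ 3.8.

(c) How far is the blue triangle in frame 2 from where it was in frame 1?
0.5

The blue triangle moved from (3.2, 2.9) to (3.7, 3.1), a distance of √(0.5² + 0.2²) ≈ 0.5.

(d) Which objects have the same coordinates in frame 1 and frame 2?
the orange square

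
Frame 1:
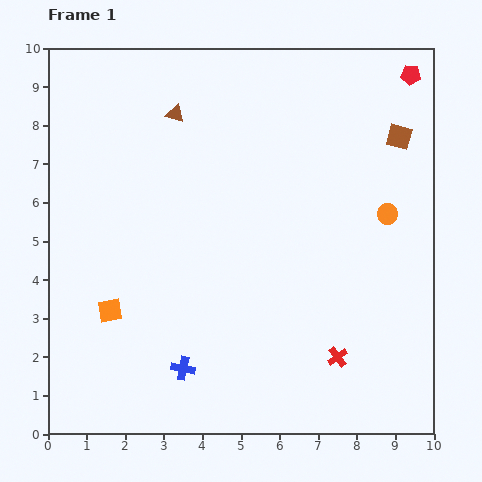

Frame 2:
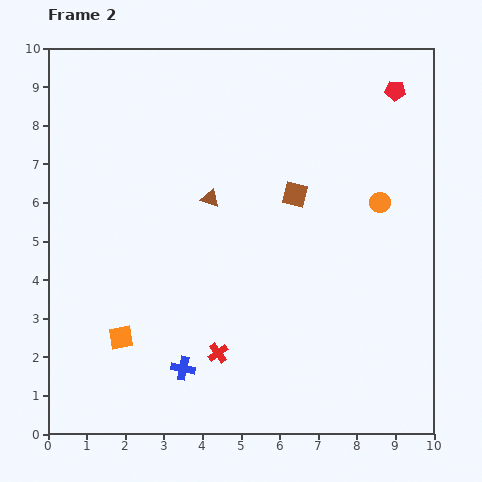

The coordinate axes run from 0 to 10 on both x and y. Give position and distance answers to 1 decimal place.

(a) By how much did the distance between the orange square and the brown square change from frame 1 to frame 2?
-2.9

Distance in frame 1: 8.7. Distance in frame 2: 5.8.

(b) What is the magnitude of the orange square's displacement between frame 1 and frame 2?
0.8

The orange square moved from (1.6, 3.2) to (1.9, 2.5), a distance of √(0.3² + 0.7²) ≈ 0.8.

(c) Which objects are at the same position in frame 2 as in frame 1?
the blue cross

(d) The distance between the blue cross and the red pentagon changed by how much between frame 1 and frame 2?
-0.5

Distance in frame 1: 9.6. Distance in frame 2: 9.1.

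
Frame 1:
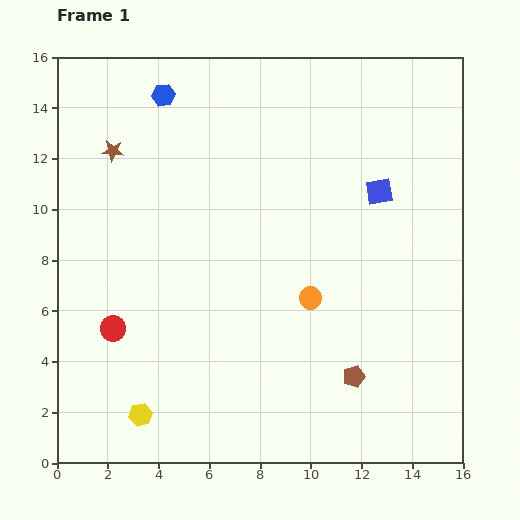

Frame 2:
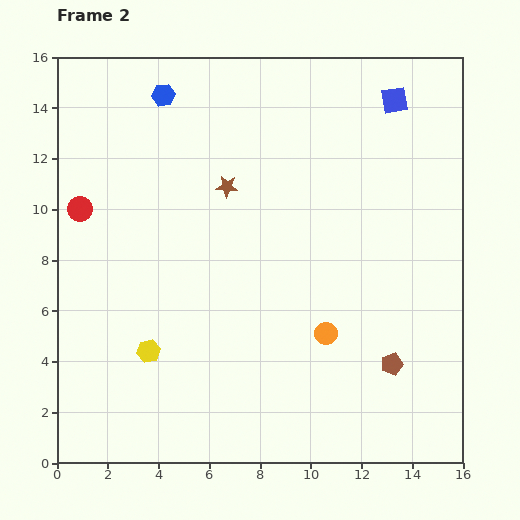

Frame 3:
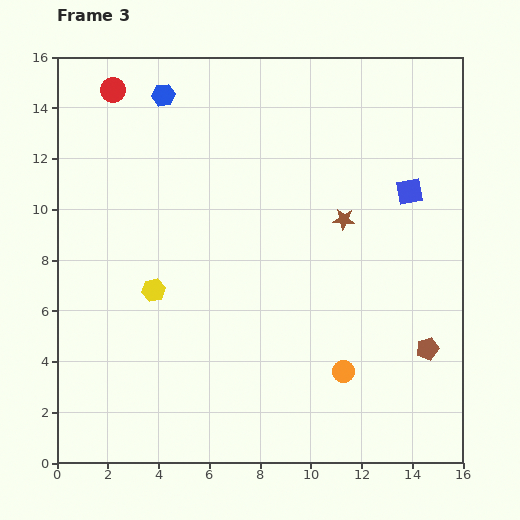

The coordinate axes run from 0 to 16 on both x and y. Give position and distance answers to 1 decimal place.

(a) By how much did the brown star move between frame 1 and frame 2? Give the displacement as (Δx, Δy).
(4.5, -1.4)

The brown star was at (2.2, 12.3) in frame 1 and (6.7, 10.9) in frame 2.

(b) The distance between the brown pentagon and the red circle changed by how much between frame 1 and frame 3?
+6.4

Distance in frame 1: 9.7. Distance in frame 3: 16.1.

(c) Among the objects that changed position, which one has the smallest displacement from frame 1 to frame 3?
the blue square

(moved 1.2)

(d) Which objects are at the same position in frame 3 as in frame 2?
the blue hexagon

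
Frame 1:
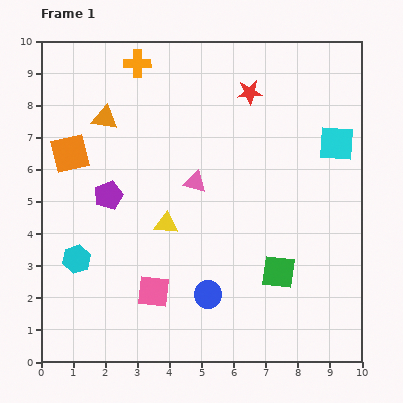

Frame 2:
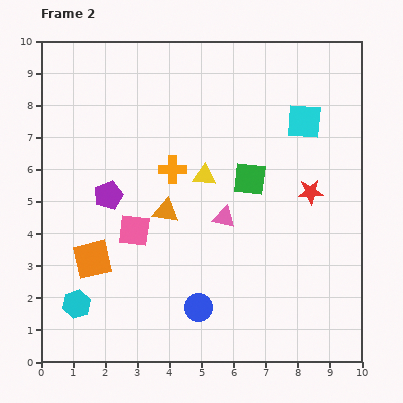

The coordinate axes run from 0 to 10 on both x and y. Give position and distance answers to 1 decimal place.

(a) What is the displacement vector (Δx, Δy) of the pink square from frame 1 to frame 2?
(-0.6, 1.9)

The pink square was at (3.5, 2.2) in frame 1 and (2.9, 4.1) in frame 2.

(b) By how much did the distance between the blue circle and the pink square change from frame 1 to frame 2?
+1.4

Distance in frame 1: 1.7. Distance in frame 2: 3.1.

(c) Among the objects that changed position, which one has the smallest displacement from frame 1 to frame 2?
the blue circle

(moved 0.5)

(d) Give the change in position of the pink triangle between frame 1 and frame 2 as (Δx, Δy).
(0.9, -1.1)

The pink triangle was at (4.8, 5.6) in frame 1 and (5.7, 4.5) in frame 2.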